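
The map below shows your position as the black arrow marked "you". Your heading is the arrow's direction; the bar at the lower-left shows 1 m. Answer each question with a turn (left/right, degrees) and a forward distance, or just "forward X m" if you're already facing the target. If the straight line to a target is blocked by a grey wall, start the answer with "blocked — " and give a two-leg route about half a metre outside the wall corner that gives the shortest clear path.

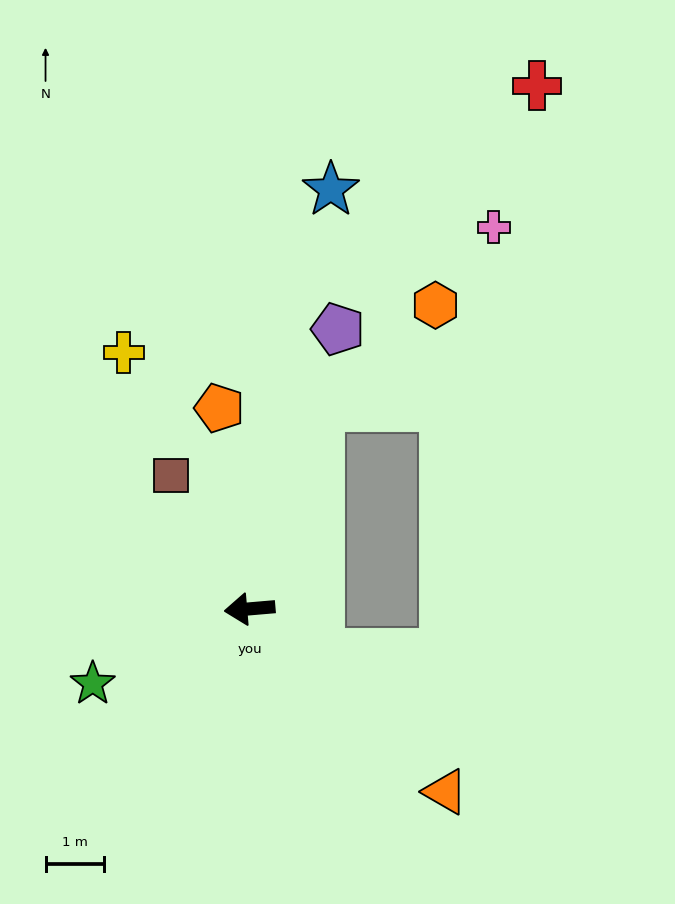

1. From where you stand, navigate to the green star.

turn left 21°, forward 3.0 m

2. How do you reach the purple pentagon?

turn right 112°, forward 5.1 m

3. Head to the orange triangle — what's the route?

turn left 132°, forward 4.6 m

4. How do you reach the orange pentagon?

turn right 86°, forward 3.5 m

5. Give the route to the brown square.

turn right 64°, forward 2.7 m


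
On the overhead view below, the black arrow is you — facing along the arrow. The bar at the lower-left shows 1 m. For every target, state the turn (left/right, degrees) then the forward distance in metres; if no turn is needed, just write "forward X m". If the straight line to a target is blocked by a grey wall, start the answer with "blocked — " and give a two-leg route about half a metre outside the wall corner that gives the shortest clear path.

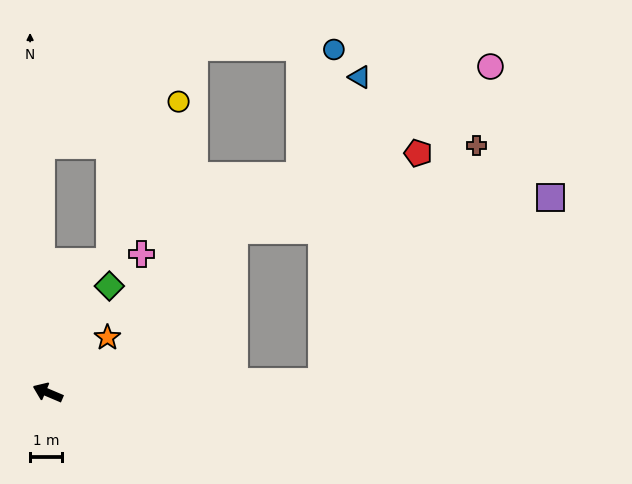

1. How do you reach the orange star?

turn right 114°, forward 2.5 m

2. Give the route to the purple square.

blocked — turn right 155°, forward 8.6 m, then turn left 37°, forward 9.2 m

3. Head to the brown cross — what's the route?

blocked — turn right 155°, forward 8.6 m, then turn left 55°, forward 8.8 m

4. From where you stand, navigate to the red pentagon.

blocked — turn right 155°, forward 8.6 m, then turn left 65°, forward 7.7 m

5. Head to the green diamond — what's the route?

turn right 97°, forward 3.8 m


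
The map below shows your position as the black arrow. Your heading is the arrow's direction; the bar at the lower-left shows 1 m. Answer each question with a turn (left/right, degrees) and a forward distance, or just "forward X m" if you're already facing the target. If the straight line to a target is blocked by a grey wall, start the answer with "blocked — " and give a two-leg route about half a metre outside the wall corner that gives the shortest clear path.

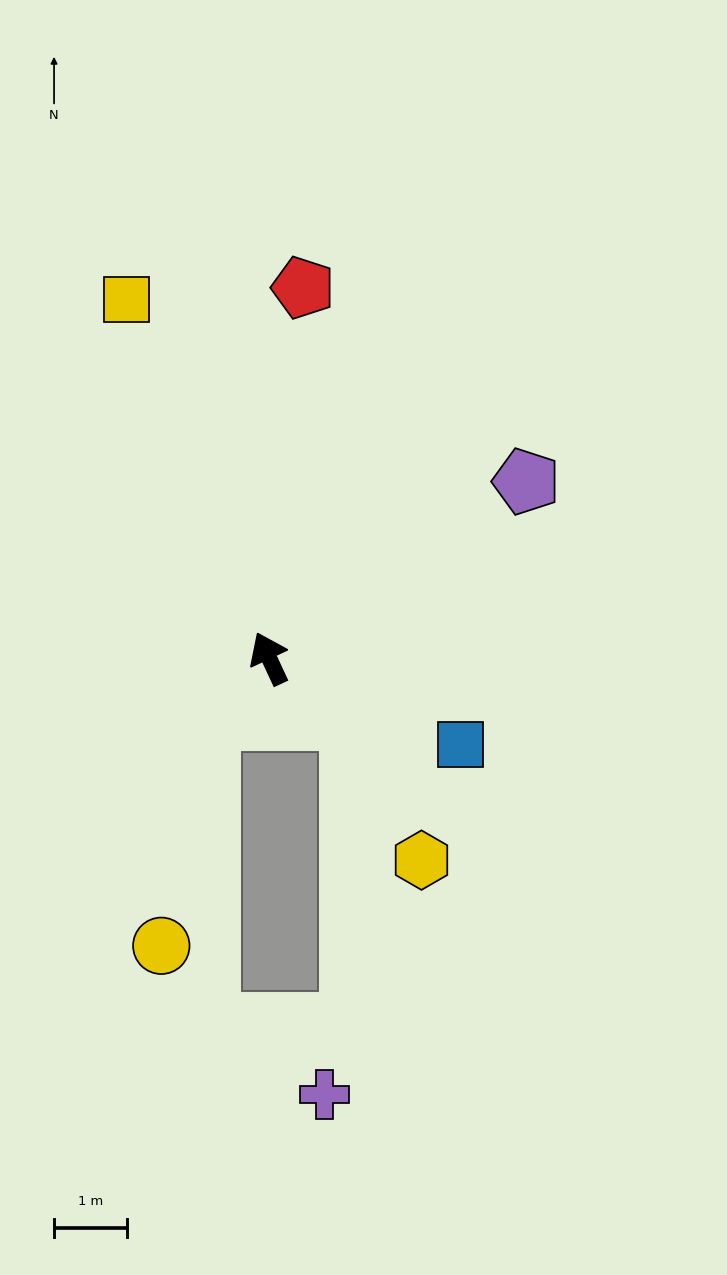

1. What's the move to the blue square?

turn right 139°, forward 2.9 m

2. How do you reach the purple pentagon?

turn right 80°, forward 4.3 m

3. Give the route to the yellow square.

turn right 3°, forward 5.3 m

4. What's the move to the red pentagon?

turn right 30°, forward 5.1 m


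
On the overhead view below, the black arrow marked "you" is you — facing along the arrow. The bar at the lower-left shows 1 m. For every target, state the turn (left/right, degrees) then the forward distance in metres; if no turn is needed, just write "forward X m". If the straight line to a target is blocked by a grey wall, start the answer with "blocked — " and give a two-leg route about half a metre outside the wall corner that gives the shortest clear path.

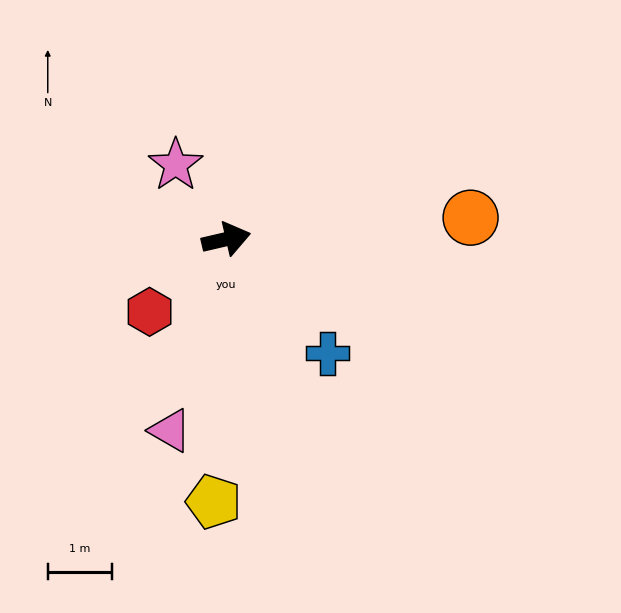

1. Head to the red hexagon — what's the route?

turn right 150°, forward 1.6 m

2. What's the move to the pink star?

turn left 111°, forward 1.4 m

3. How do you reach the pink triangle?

turn right 119°, forward 3.1 m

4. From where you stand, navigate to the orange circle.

turn right 8°, forward 3.8 m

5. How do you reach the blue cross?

turn right 62°, forward 2.4 m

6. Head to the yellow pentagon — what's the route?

turn right 106°, forward 4.1 m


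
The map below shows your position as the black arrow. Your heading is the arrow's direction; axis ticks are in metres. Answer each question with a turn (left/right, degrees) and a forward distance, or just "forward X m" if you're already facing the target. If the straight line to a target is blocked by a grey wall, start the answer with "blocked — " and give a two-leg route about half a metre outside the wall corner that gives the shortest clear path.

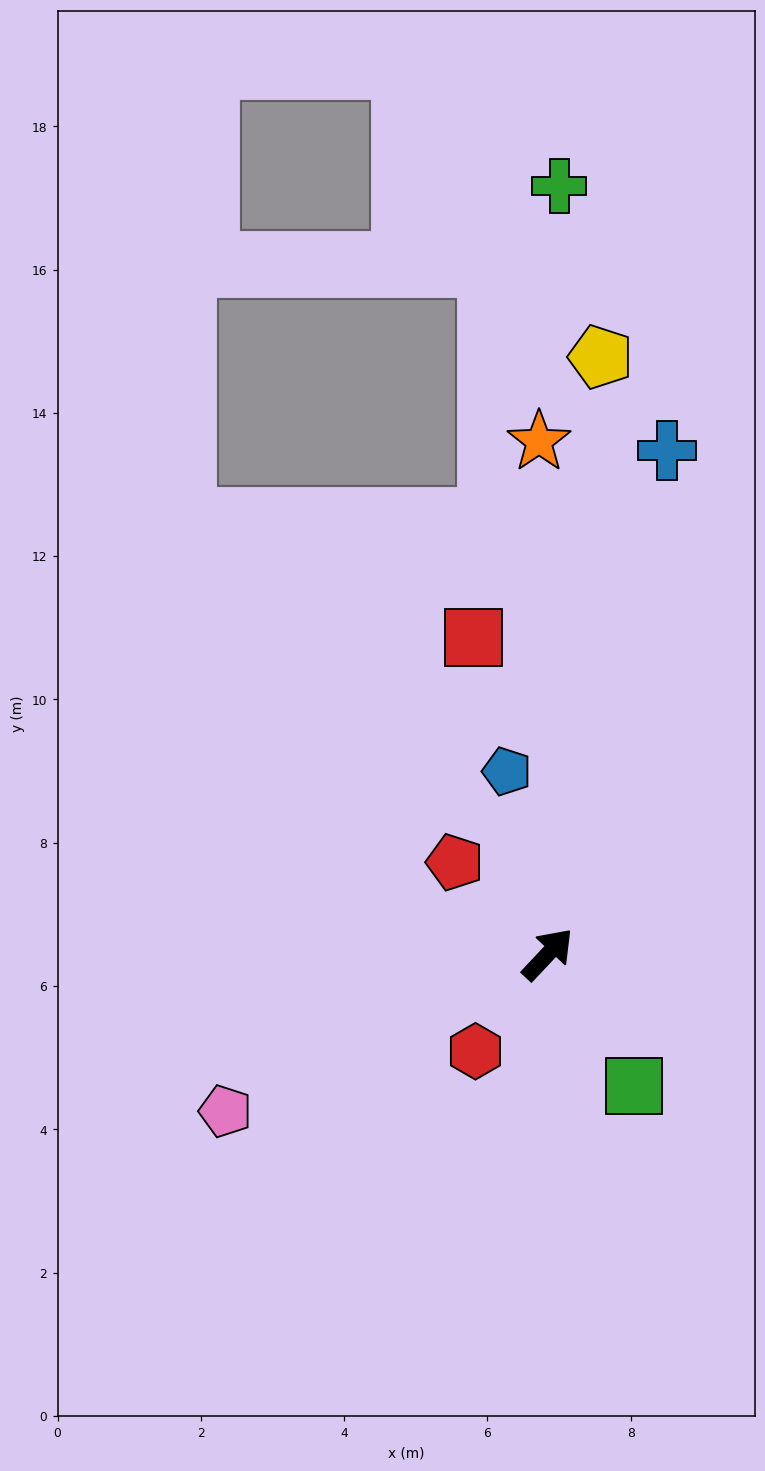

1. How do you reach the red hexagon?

turn right 173°, forward 1.7 m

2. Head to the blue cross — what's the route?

turn left 30°, forward 7.2 m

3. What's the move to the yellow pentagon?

turn left 38°, forward 8.4 m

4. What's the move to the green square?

turn right 104°, forward 2.2 m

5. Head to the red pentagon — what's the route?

turn left 89°, forward 1.8 m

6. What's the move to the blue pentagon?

turn left 56°, forward 2.6 m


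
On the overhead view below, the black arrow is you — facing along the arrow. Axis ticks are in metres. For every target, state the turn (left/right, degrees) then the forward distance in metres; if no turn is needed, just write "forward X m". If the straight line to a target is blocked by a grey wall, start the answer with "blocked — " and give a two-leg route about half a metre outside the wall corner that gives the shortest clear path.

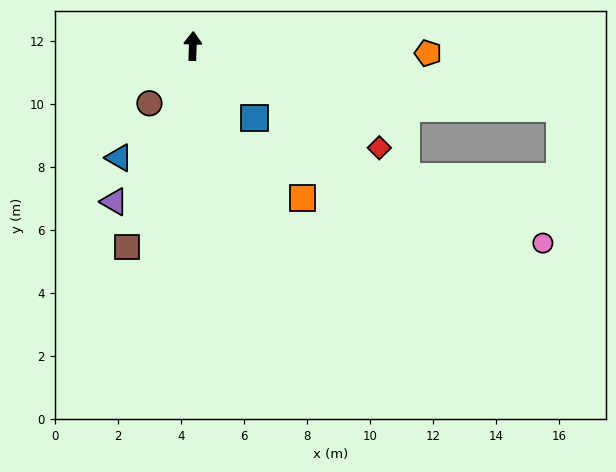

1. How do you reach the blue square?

turn right 137°, forward 3.0 m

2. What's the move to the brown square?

turn left 164°, forward 6.7 m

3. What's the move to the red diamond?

turn right 117°, forward 6.7 m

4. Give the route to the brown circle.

turn left 145°, forward 2.3 m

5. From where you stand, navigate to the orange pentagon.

turn right 90°, forward 7.5 m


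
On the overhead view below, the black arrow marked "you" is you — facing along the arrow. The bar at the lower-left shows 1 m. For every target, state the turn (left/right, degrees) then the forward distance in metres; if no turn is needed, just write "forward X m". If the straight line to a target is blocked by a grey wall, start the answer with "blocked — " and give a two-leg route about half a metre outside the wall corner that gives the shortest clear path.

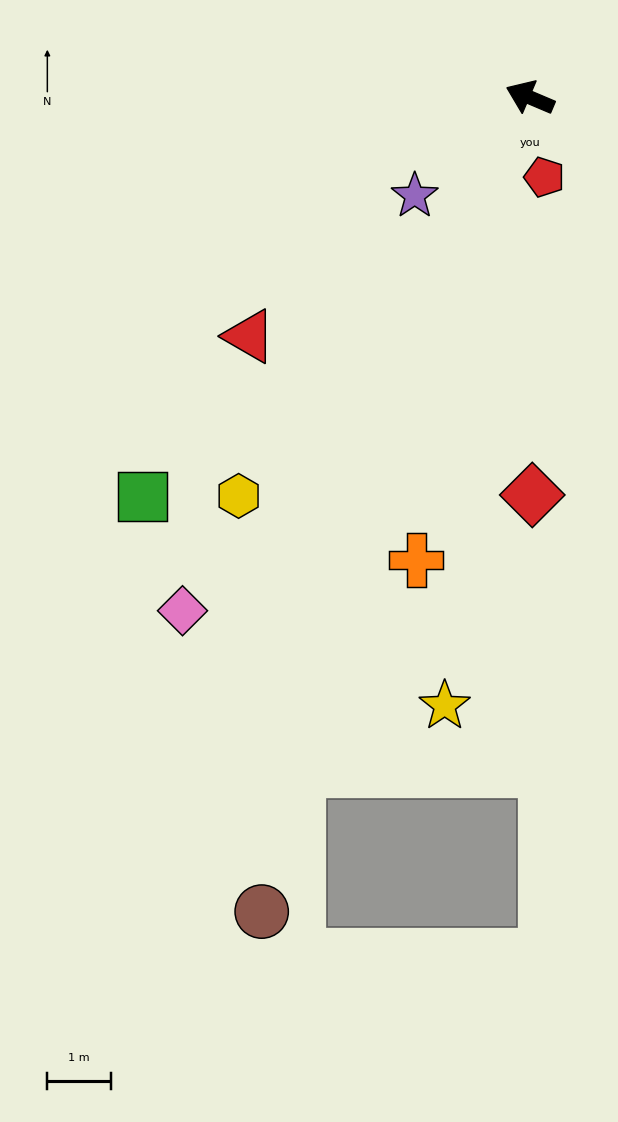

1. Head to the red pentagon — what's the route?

turn left 123°, forward 1.3 m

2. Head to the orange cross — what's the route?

turn left 99°, forward 7.4 m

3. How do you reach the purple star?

turn left 63°, forward 2.4 m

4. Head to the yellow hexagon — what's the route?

turn left 77°, forward 7.7 m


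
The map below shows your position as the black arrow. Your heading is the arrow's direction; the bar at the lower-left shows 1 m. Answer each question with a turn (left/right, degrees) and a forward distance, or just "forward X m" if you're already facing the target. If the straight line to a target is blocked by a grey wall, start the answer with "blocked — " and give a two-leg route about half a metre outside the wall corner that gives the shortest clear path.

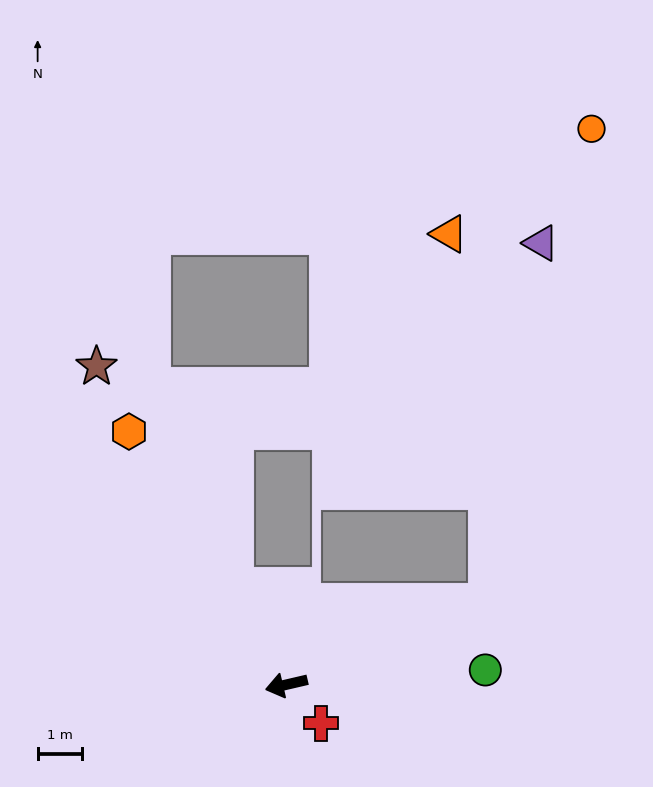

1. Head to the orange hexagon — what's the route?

turn right 71°, forward 6.6 m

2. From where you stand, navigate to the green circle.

turn left 171°, forward 4.4 m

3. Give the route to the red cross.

turn left 119°, forward 1.2 m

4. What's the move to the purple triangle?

blocked — turn right 171°, forward 4.8 m, then turn left 59°, forward 8.1 m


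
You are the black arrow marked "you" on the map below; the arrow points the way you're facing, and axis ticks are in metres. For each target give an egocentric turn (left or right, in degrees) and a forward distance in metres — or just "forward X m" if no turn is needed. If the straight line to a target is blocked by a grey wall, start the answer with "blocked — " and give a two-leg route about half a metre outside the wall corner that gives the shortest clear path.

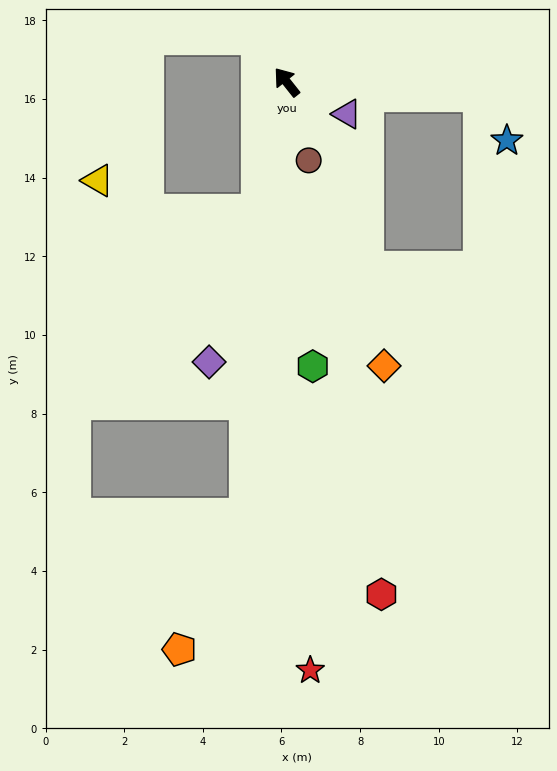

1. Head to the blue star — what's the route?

blocked — turn right 132°, forward 4.9 m, then turn right 55°, forward 1.4 m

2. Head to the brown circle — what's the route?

turn left 157°, forward 2.1 m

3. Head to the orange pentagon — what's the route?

blocked — turn left 136°, forward 11.1 m, then turn right 21°, forward 3.8 m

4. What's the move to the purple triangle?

turn right 156°, forward 1.7 m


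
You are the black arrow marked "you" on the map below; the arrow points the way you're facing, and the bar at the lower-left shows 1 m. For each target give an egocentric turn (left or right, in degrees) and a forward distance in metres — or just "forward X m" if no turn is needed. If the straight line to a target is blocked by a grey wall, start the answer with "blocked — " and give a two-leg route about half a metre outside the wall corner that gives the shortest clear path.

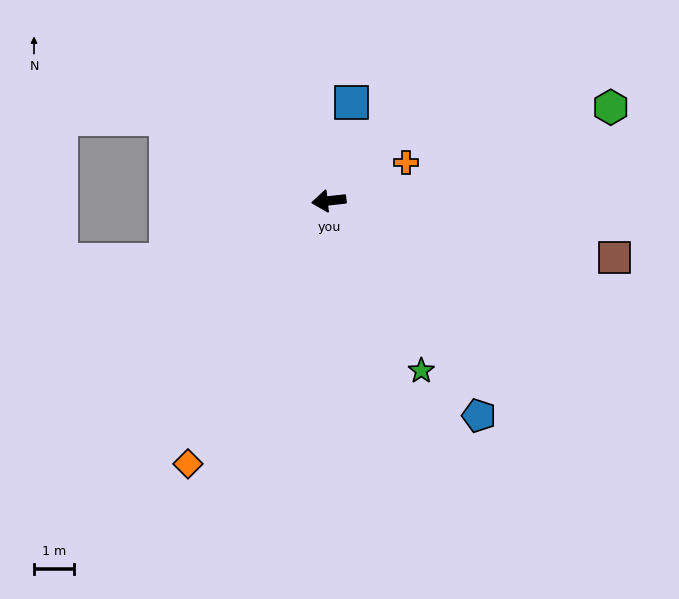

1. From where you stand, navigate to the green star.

turn left 112°, forward 4.9 m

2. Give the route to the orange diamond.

turn left 55°, forward 7.5 m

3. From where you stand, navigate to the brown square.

turn left 162°, forward 7.3 m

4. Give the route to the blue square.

turn right 109°, forward 2.5 m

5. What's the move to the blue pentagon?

turn left 119°, forward 6.6 m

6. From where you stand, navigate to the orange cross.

turn right 160°, forward 2.2 m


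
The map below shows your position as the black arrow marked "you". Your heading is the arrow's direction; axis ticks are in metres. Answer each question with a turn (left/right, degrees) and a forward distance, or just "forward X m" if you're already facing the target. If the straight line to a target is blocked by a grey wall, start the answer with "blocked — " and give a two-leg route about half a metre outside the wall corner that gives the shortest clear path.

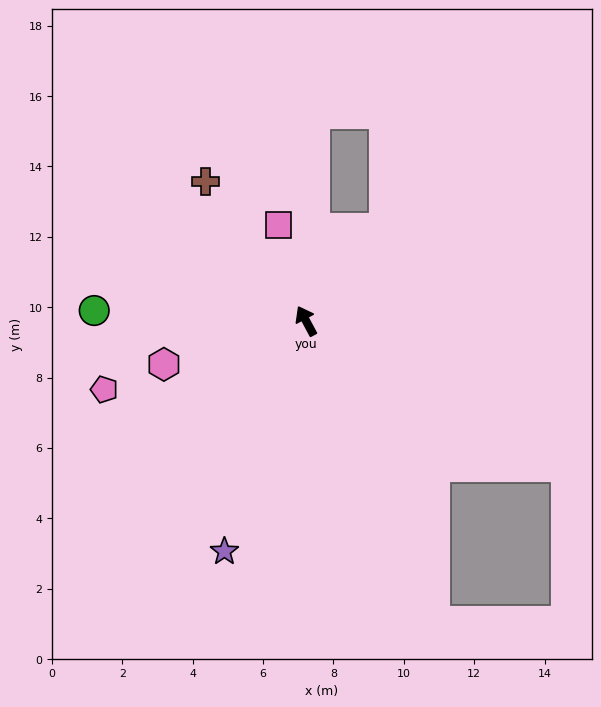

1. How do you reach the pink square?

turn right 12°, forward 2.8 m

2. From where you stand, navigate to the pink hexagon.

turn left 79°, forward 4.2 m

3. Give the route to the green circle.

turn left 59°, forward 6.0 m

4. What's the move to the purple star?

turn left 132°, forward 6.9 m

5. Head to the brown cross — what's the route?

turn left 8°, forward 4.9 m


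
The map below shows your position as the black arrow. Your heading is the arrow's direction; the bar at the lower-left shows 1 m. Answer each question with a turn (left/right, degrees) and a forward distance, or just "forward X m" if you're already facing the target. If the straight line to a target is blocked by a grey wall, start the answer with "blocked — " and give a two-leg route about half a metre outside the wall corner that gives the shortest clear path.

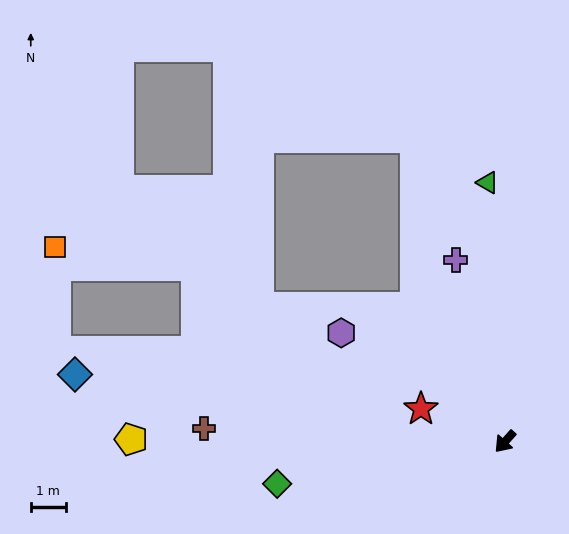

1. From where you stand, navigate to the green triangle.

turn right 134°, forward 7.5 m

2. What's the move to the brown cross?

turn right 51°, forward 8.7 m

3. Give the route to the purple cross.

turn right 123°, forward 5.4 m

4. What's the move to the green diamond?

turn right 38°, forward 6.7 m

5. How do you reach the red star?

turn right 69°, forward 2.6 m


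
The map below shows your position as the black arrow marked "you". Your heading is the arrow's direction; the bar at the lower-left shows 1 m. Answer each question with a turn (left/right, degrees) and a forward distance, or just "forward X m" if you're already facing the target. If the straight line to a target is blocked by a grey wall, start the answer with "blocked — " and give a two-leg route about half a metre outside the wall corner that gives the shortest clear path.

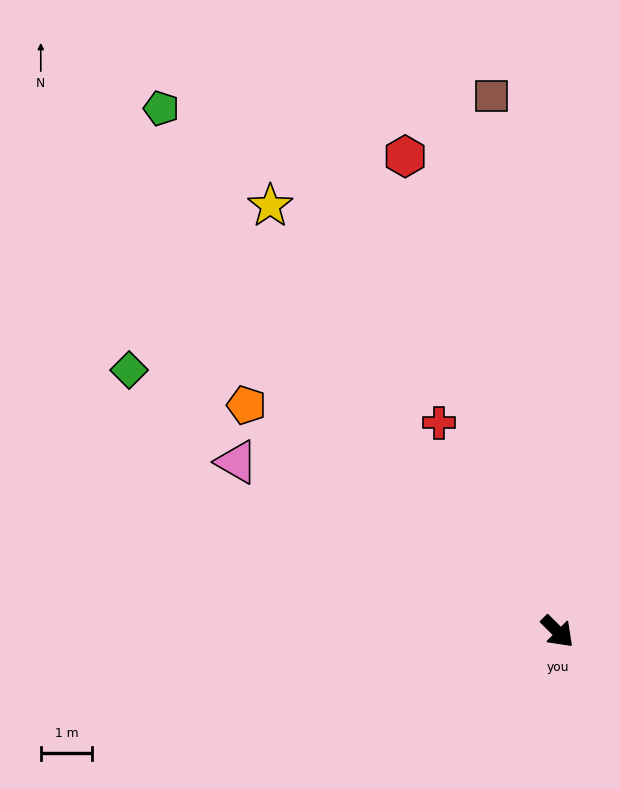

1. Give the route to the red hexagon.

turn left 153°, forward 9.7 m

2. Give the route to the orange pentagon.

turn right 171°, forward 7.4 m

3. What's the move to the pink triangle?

turn right 163°, forward 7.0 m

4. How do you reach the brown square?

turn left 142°, forward 10.4 m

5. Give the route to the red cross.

turn left 164°, forward 4.6 m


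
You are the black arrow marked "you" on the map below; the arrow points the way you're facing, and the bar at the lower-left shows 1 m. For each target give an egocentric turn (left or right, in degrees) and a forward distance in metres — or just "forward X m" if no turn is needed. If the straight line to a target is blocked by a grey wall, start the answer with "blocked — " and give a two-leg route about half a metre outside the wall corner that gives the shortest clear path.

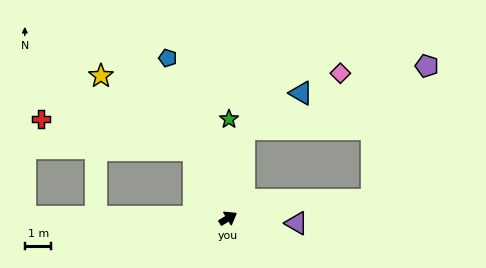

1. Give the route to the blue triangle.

blocked — turn left 49°, forward 3.4 m, then turn right 48°, forward 2.5 m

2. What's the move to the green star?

turn left 59°, forward 3.7 m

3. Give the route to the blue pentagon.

turn left 80°, forward 6.4 m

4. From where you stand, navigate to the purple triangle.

turn right 35°, forward 2.6 m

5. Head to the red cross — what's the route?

blocked — turn left 86°, forward 2.9 m, then turn left 52°, forward 5.8 m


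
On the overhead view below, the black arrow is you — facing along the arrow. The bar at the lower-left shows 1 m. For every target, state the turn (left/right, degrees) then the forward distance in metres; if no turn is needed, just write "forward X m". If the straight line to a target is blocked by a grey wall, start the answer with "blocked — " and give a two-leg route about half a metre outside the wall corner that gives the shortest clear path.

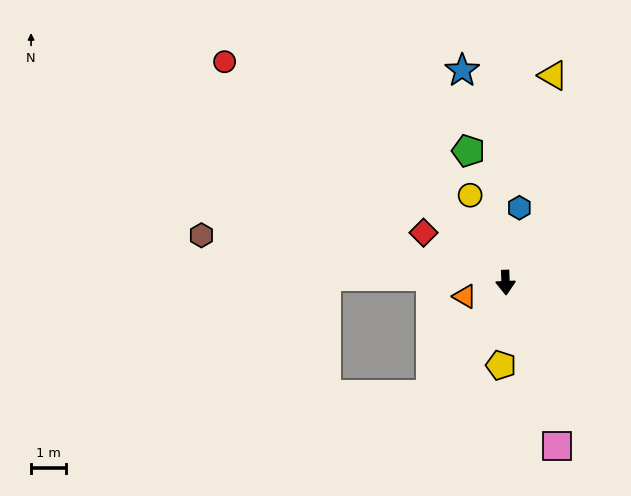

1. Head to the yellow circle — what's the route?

turn right 160°, forward 2.7 m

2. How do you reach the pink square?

turn left 15°, forward 5.0 m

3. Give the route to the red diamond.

turn right 124°, forward 2.8 m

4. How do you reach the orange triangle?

turn right 74°, forward 1.2 m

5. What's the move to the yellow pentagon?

turn right 6°, forward 2.4 m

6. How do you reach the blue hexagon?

turn left 167°, forward 2.2 m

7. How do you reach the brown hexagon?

turn right 101°, forward 8.9 m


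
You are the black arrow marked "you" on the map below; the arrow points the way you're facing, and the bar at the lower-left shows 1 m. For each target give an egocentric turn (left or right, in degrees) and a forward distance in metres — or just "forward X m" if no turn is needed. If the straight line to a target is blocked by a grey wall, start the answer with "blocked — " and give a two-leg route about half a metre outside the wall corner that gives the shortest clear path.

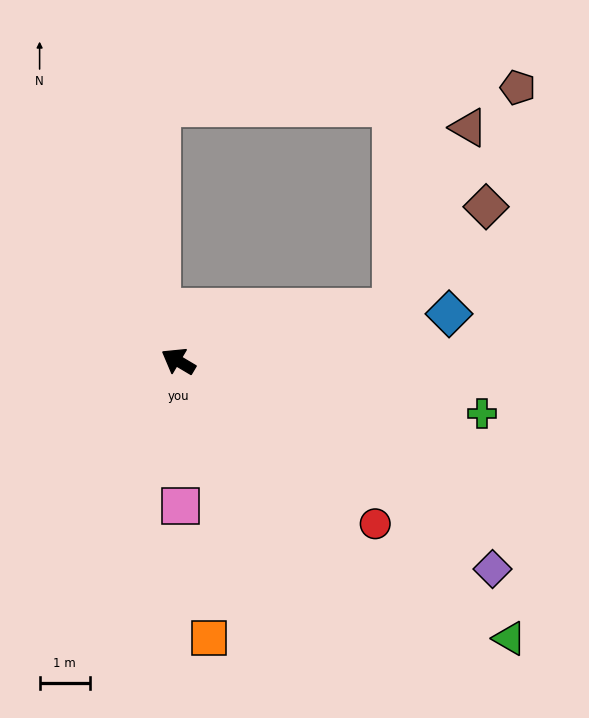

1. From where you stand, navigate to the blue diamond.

turn right 139°, forward 5.5 m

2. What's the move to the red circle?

turn left 171°, forward 5.1 m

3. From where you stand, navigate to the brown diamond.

blocked — turn right 136°, forward 4.4 m, then turn left 35°, forward 2.8 m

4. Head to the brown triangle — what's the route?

blocked — turn right 136°, forward 4.4 m, then turn left 54°, forward 3.9 m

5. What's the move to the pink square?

turn left 122°, forward 2.9 m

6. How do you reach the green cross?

turn right 159°, forward 6.1 m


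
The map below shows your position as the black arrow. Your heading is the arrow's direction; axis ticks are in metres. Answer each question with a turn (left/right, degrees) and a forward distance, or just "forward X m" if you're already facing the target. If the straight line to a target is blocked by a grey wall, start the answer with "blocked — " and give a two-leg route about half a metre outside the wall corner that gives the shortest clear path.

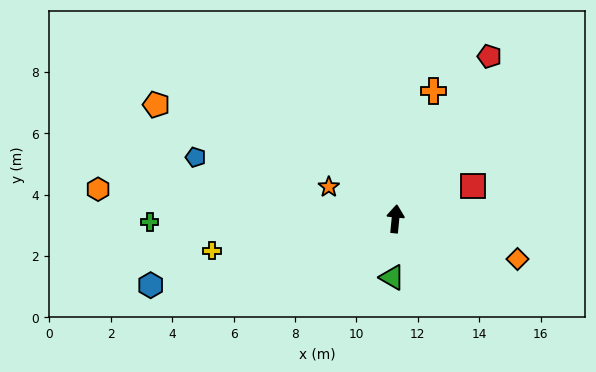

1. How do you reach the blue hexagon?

turn left 111°, forward 8.3 m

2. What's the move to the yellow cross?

turn left 105°, forward 6.1 m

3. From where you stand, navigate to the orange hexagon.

turn left 90°, forward 9.7 m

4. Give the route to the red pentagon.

turn right 25°, forward 6.1 m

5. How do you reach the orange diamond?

turn right 103°, forward 4.2 m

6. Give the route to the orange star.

turn left 70°, forward 2.4 m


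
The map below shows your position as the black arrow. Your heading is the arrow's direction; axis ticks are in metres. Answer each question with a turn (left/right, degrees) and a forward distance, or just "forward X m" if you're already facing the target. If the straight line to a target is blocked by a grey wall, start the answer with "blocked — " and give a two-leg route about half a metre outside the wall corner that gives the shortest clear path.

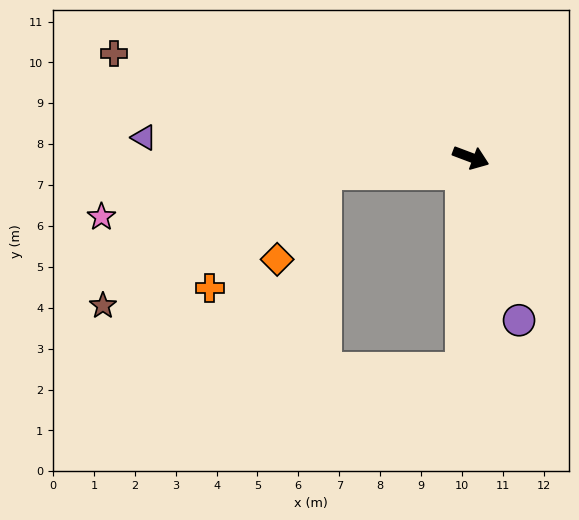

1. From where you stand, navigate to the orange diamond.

blocked — turn right 153°, forward 3.6 m, then turn left 55°, forward 2.4 m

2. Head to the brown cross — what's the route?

turn right 176°, forward 9.1 m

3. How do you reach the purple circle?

turn right 53°, forward 4.2 m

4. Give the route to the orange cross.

blocked — turn right 153°, forward 3.6 m, then turn left 39°, forward 4.0 m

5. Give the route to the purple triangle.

turn right 163°, forward 8.0 m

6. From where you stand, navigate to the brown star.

blocked — turn right 153°, forward 3.6 m, then turn left 25°, forward 6.3 m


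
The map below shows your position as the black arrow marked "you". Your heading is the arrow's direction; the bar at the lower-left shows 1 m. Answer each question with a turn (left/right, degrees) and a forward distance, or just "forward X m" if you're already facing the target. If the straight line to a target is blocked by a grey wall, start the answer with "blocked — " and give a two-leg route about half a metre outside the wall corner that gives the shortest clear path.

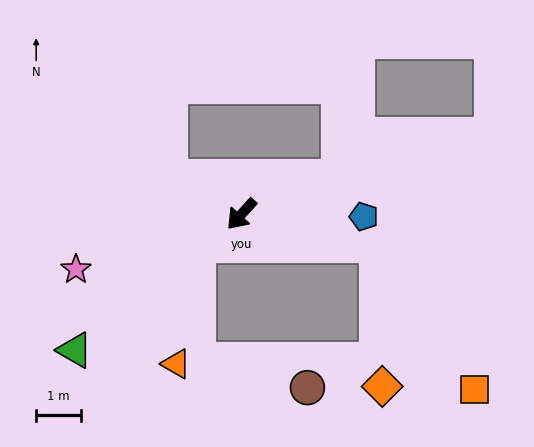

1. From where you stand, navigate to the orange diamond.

blocked — turn left 120°, forward 3.1 m, then turn right 76°, forward 3.2 m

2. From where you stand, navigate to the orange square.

blocked — turn left 120°, forward 3.1 m, then turn right 45°, forward 3.9 m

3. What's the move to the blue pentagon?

turn left 131°, forward 2.7 m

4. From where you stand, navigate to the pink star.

turn right 29°, forward 3.9 m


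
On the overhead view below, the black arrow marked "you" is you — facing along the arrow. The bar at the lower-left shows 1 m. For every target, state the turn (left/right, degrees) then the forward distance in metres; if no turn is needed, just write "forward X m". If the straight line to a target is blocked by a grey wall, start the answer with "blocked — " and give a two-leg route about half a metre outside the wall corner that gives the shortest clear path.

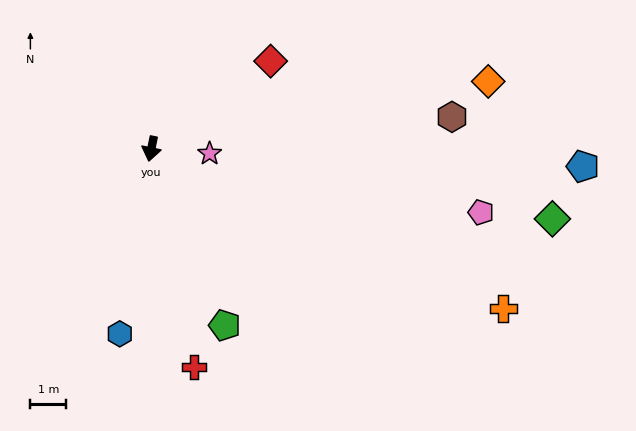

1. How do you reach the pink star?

turn left 97°, forward 1.6 m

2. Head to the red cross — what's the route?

turn left 23°, forward 6.2 m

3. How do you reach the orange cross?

turn left 77°, forward 10.8 m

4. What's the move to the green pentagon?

turn left 34°, forward 5.3 m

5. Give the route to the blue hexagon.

forward 5.2 m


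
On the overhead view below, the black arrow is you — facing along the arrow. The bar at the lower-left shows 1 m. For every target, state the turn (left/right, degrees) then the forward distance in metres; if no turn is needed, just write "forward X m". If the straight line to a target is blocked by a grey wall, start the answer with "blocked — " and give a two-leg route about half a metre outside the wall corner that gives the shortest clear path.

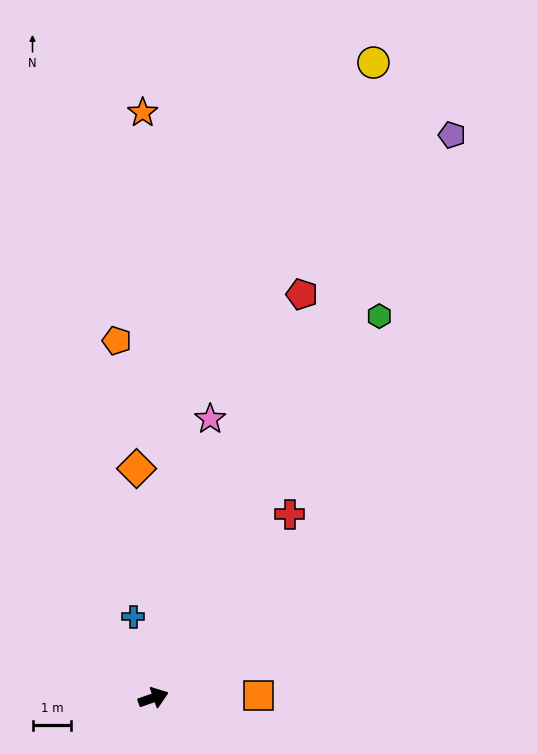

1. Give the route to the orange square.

turn right 18°, forward 2.7 m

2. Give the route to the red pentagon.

turn left 51°, forward 11.1 m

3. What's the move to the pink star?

turn left 59°, forward 7.3 m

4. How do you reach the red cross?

turn left 34°, forward 5.9 m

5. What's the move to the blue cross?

turn left 85°, forward 2.2 m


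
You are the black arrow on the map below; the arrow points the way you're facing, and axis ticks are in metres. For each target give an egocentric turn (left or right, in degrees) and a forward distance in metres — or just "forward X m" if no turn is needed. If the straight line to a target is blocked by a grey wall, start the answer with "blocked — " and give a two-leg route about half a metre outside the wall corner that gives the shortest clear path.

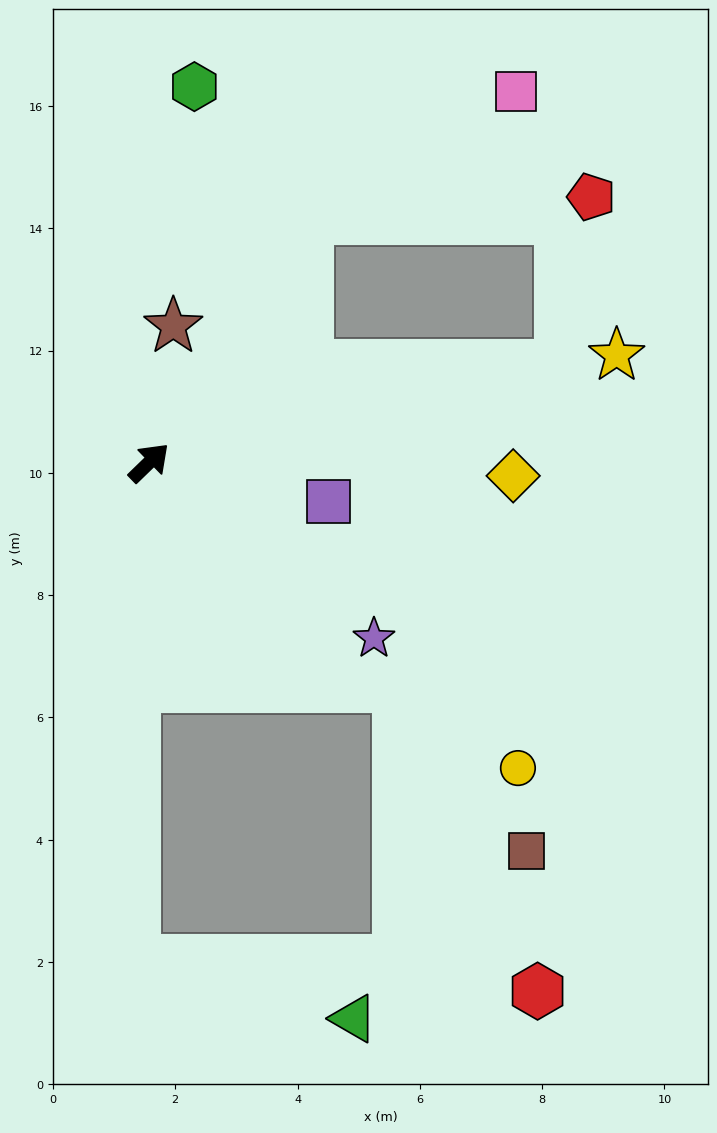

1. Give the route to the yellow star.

turn right 31°, forward 7.8 m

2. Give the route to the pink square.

blocked — turn left 13°, forward 4.8 m, then turn right 26°, forward 4.0 m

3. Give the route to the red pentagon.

blocked — turn left 13°, forward 4.8 m, then turn right 53°, forward 4.6 m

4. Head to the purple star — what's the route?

turn right 82°, forward 4.7 m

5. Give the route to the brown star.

turn left 36°, forward 2.3 m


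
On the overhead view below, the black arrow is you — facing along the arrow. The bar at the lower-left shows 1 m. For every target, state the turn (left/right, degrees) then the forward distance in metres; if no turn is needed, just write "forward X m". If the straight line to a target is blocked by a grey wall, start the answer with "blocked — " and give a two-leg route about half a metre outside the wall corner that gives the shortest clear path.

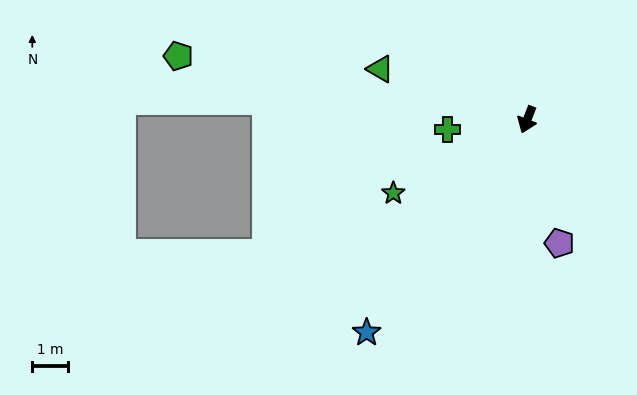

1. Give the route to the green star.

turn right 40°, forward 4.3 m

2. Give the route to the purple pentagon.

turn left 36°, forward 3.6 m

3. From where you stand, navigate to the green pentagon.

turn right 79°, forward 9.9 m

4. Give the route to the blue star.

turn right 16°, forward 7.5 m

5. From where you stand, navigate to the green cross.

turn right 62°, forward 2.3 m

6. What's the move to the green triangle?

turn right 88°, forward 4.3 m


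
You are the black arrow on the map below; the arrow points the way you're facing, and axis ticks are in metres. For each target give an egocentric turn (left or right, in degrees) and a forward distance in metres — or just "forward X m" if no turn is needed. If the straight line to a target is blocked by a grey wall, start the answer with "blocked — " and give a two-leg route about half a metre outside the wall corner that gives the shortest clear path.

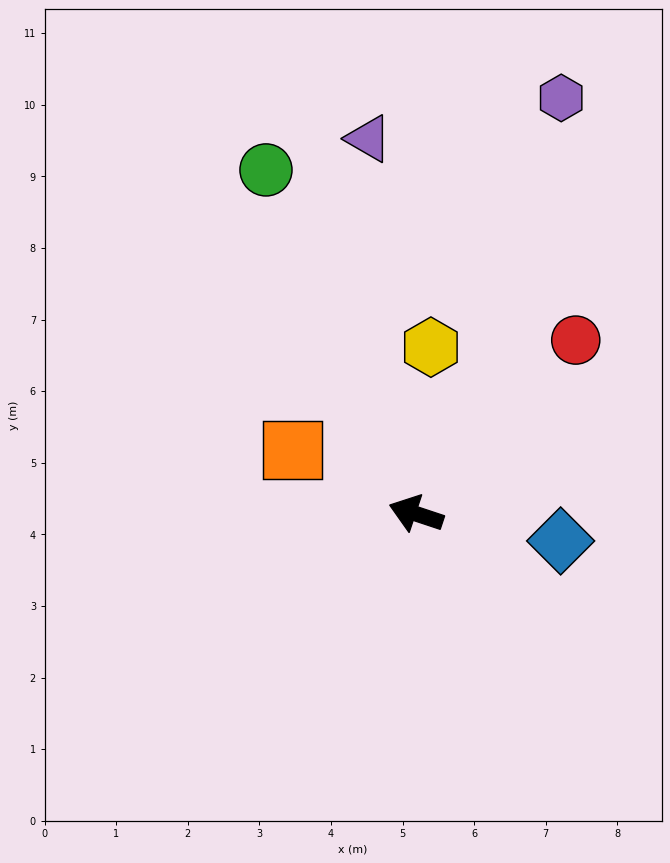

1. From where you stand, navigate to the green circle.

turn right 48°, forward 5.2 m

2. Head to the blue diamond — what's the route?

turn right 172°, forward 2.1 m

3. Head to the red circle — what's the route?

turn right 114°, forward 3.3 m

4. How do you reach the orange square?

turn right 9°, forward 1.9 m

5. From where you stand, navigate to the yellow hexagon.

turn right 77°, forward 2.3 m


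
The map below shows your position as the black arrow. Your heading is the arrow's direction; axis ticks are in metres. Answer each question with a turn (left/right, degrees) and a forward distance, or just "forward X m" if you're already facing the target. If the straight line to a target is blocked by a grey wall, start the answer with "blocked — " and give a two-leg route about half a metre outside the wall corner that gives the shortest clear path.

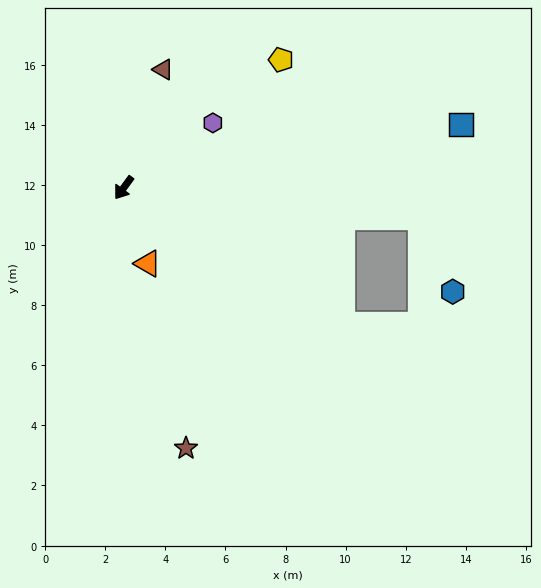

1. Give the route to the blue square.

turn left 137°, forward 11.4 m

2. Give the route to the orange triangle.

turn left 54°, forward 2.6 m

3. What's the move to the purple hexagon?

turn left 162°, forward 3.7 m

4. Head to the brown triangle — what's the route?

turn right 162°, forward 4.1 m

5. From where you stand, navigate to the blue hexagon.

blocked — turn left 121°, forward 9.9 m, then turn right 61°, forward 2.7 m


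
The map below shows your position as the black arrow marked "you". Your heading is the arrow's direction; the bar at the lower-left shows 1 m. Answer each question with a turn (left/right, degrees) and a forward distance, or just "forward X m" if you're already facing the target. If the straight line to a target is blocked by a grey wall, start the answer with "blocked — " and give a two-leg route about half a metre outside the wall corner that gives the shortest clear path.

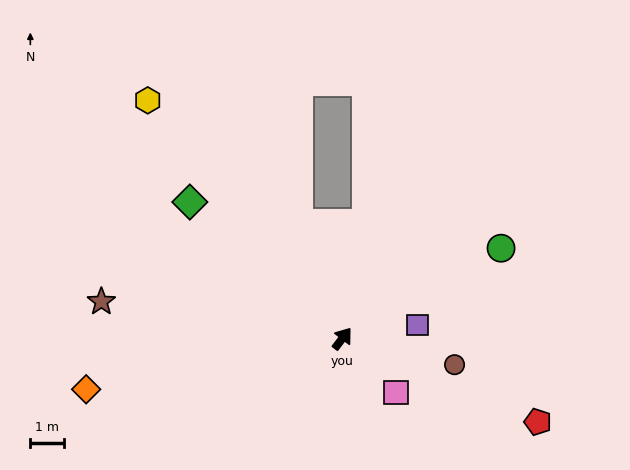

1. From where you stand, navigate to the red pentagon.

turn right 76°, forward 6.3 m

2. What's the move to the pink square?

turn right 98°, forward 2.2 m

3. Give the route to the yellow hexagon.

turn left 77°, forward 9.1 m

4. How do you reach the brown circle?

turn right 66°, forward 3.4 m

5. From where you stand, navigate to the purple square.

turn right 42°, forward 2.3 m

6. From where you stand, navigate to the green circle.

turn right 23°, forward 5.4 m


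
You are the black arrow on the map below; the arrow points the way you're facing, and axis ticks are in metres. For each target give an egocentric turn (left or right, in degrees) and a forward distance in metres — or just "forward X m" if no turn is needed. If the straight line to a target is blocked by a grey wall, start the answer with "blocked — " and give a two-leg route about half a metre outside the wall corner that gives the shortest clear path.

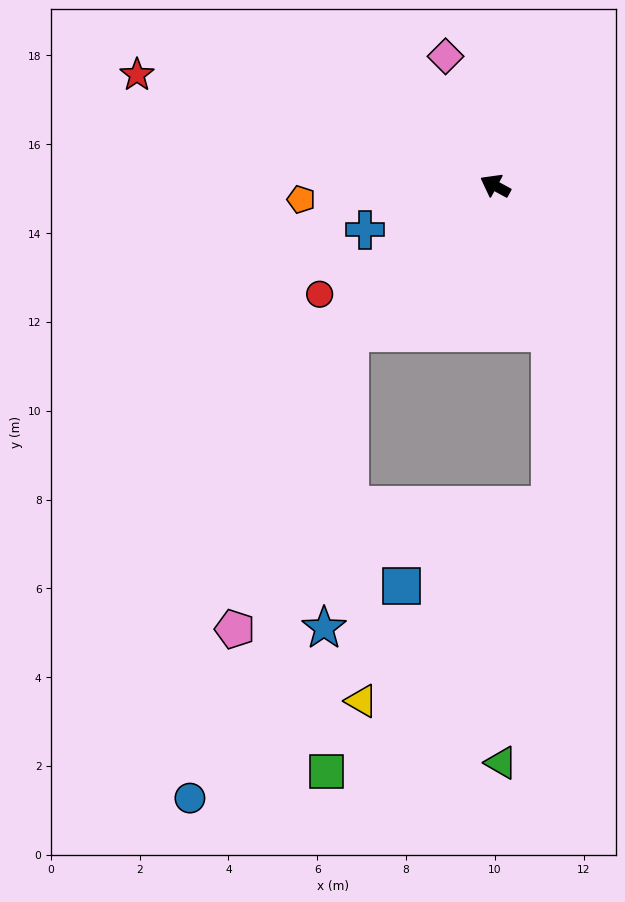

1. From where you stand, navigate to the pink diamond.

turn right 41°, forward 3.1 m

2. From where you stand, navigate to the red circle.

turn left 60°, forward 4.6 m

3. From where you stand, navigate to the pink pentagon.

blocked — turn left 74°, forward 4.7 m, then turn left 23°, forward 7.2 m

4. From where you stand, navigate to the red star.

turn left 11°, forward 8.4 m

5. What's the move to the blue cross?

turn left 47°, forward 3.1 m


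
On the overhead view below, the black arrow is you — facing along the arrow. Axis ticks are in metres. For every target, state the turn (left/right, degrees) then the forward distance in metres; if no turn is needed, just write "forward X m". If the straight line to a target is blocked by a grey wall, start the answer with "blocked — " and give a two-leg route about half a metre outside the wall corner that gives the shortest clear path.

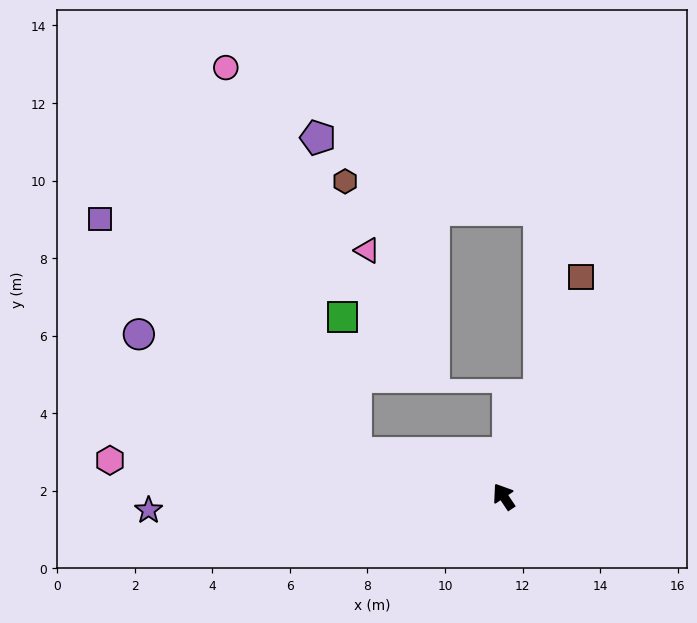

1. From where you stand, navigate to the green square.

blocked — turn left 40°, forward 4.0 m, then turn right 68°, forward 3.5 m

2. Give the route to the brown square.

turn right 53°, forward 6.0 m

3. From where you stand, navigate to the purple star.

turn left 58°, forward 9.2 m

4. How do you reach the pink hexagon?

turn left 51°, forward 10.2 m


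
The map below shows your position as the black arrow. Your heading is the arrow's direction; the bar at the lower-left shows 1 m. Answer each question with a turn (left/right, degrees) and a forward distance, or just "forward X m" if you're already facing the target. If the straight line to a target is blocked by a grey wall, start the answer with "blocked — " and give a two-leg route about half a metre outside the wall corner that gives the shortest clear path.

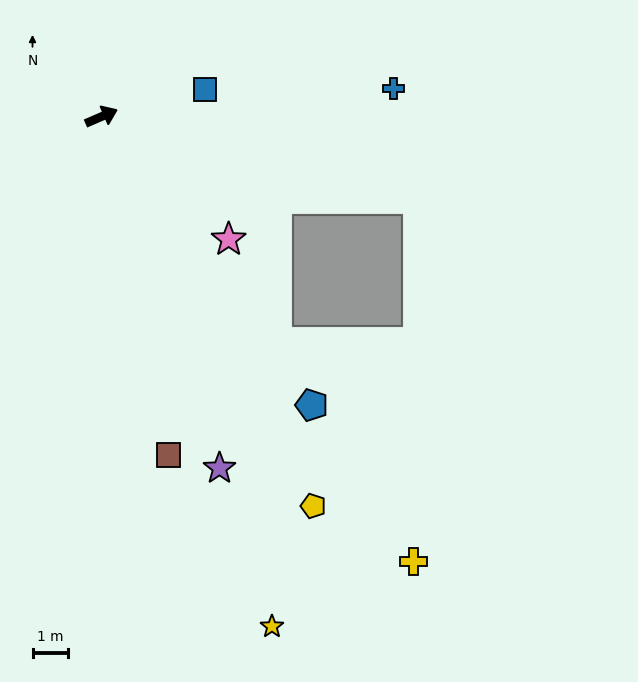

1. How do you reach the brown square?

turn right 102°, forward 9.6 m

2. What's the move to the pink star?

turn right 67°, forward 4.9 m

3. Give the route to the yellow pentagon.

turn right 85°, forward 12.4 m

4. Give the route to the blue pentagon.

turn right 77°, forward 10.0 m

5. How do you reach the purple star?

turn right 95°, forward 10.4 m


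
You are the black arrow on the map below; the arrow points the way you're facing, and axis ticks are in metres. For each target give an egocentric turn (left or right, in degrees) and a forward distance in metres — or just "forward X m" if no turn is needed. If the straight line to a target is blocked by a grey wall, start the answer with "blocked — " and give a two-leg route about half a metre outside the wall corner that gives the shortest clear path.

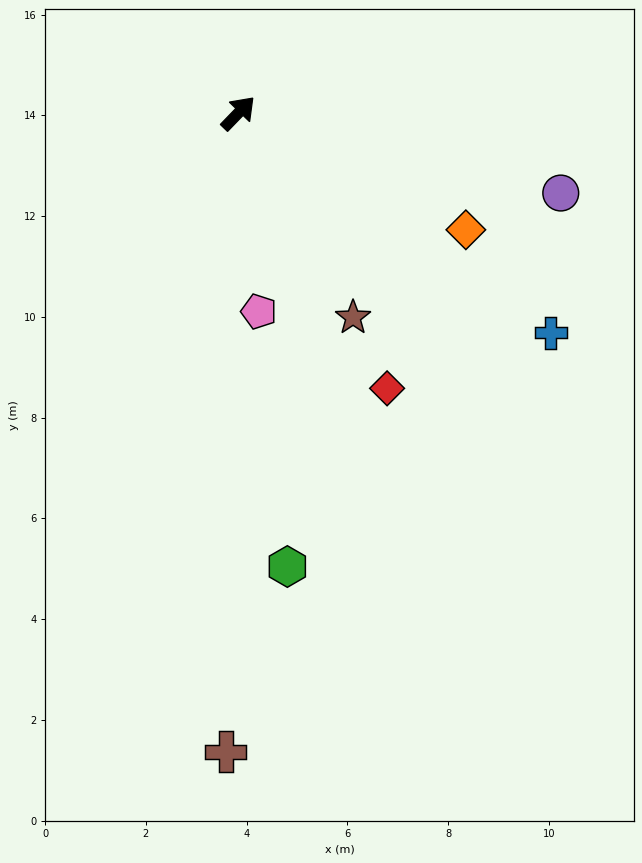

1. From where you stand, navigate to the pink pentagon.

turn right 130°, forward 4.0 m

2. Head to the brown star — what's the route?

turn right 107°, forward 4.7 m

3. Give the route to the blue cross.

turn right 81°, forward 7.6 m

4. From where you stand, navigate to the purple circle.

turn right 60°, forward 6.6 m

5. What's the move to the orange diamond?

turn right 73°, forward 5.1 m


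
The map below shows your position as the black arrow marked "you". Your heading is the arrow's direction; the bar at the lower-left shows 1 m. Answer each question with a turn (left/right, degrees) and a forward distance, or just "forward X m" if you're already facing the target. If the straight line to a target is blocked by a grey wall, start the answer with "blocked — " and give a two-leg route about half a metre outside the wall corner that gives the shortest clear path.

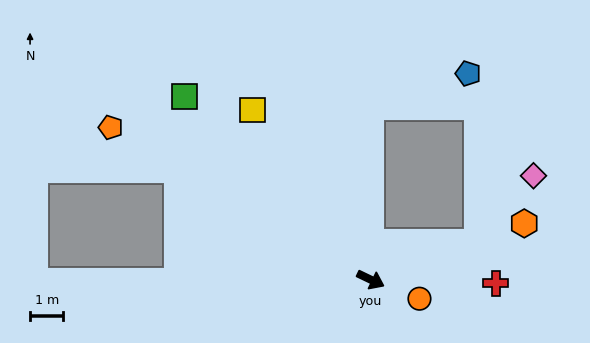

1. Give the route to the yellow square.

turn left 151°, forward 6.2 m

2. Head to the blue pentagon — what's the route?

blocked — turn left 116°, forward 5.2 m, then turn right 72°, forward 3.1 m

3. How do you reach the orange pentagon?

turn left 175°, forward 9.0 m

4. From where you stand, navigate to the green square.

turn left 161°, forward 7.9 m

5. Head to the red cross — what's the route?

turn left 24°, forward 3.8 m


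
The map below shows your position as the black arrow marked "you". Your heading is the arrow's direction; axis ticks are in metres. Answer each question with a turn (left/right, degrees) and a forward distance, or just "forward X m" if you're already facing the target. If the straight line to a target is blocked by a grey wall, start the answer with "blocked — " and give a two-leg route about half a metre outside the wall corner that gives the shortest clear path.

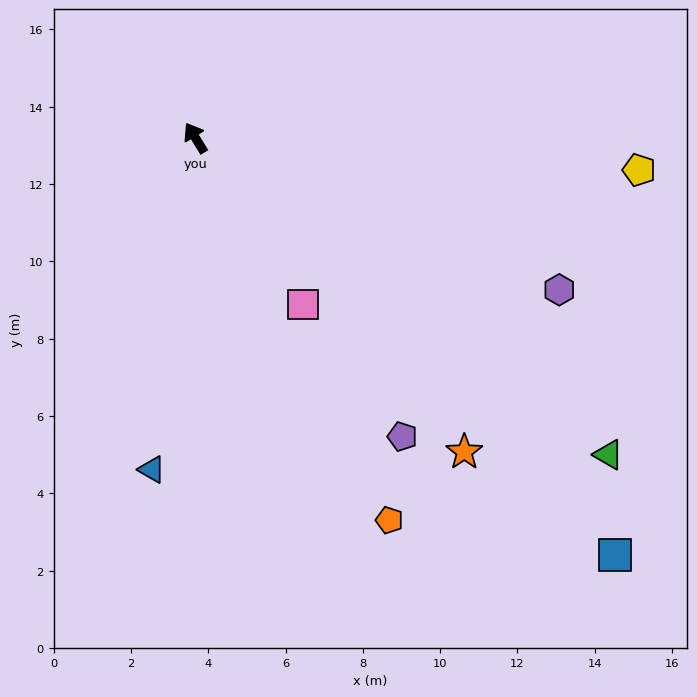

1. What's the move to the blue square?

turn right 166°, forward 15.3 m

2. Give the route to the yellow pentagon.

turn right 126°, forward 11.5 m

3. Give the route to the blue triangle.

turn left 141°, forward 8.7 m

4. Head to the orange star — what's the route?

turn right 171°, forward 10.7 m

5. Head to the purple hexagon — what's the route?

turn right 144°, forward 10.2 m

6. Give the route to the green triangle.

turn right 159°, forward 13.5 m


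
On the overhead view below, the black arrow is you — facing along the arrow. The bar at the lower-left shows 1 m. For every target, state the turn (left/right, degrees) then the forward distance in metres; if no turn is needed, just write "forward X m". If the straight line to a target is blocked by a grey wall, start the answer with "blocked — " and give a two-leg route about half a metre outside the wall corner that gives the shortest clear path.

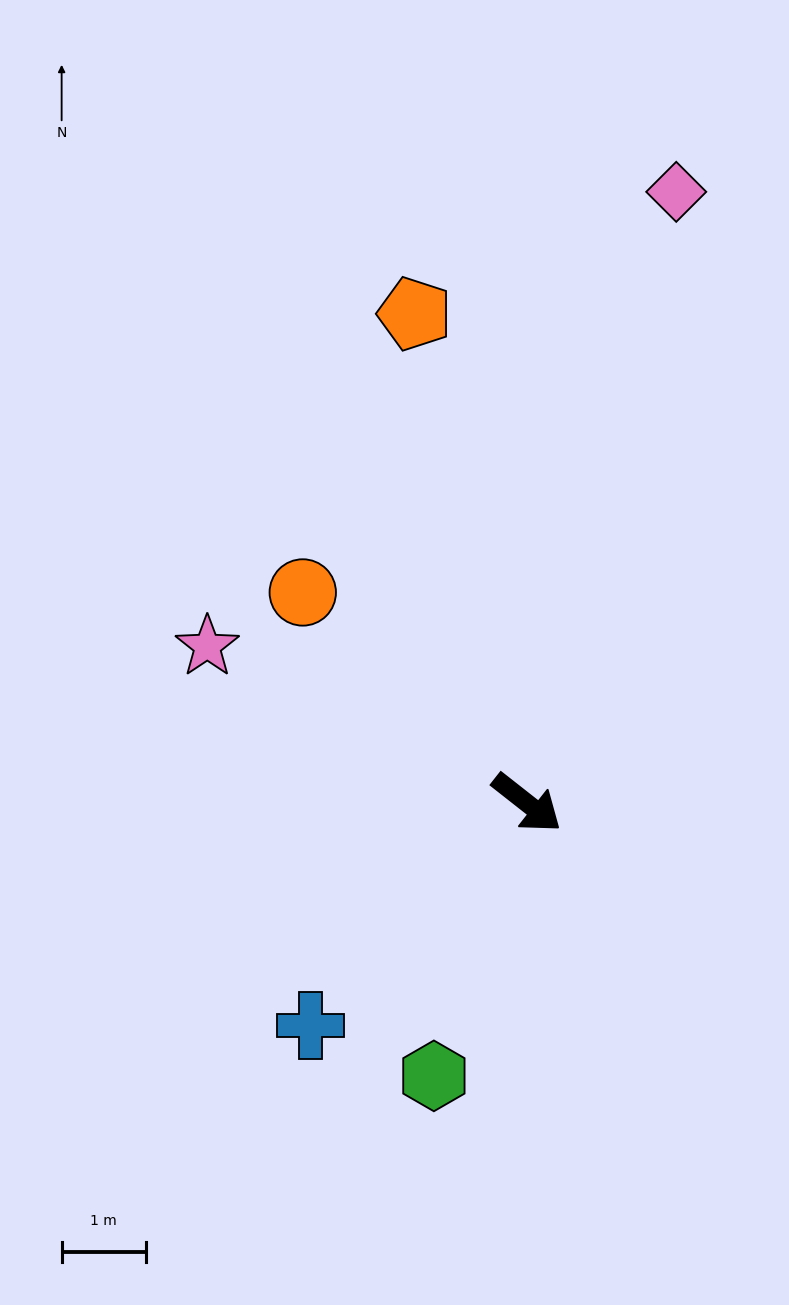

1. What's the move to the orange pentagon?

turn left 141°, forward 6.0 m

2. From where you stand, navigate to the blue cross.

turn right 96°, forward 3.7 m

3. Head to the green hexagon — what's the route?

turn right 71°, forward 3.4 m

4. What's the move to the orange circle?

turn left 175°, forward 3.6 m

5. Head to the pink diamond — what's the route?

turn left 114°, forward 7.5 m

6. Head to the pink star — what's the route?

turn right 168°, forward 4.2 m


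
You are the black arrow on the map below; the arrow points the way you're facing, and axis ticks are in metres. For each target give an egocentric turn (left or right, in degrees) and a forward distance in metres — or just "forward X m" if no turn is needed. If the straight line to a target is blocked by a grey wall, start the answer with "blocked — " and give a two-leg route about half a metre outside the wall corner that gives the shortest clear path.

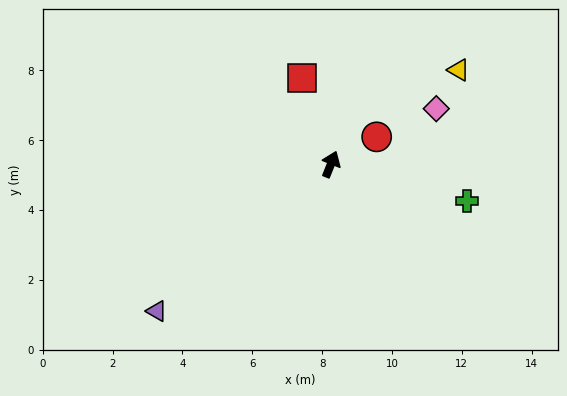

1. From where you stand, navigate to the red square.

turn left 40°, forward 2.6 m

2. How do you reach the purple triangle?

turn left 152°, forward 6.5 m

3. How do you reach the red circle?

turn right 37°, forward 1.5 m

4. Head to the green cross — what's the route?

turn right 83°, forward 4.0 m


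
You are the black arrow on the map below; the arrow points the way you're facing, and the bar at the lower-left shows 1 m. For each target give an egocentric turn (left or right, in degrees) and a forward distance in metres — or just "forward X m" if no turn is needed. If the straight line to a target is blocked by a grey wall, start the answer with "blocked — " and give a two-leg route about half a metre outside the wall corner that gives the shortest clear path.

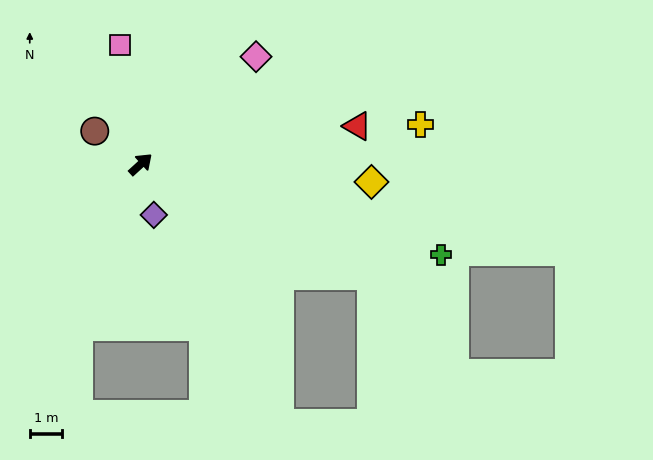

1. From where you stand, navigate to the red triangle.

turn right 32°, forward 6.8 m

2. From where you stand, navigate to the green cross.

turn right 59°, forward 9.6 m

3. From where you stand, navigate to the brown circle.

turn left 102°, forward 1.7 m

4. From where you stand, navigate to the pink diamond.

forward 4.8 m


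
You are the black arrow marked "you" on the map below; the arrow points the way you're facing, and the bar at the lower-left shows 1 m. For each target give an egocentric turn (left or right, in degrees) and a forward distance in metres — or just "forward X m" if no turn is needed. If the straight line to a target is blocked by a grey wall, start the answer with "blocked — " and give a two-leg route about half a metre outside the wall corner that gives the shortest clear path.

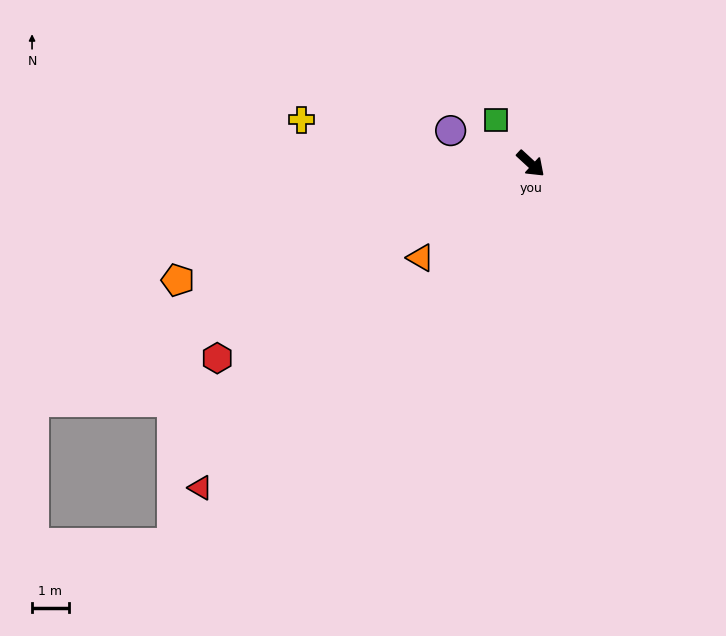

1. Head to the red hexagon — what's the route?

turn right 106°, forward 10.0 m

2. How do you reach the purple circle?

turn right 160°, forward 2.4 m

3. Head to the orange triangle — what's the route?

turn right 97°, forward 3.9 m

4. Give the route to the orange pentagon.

turn right 119°, forward 10.1 m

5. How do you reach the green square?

turn left 171°, forward 1.5 m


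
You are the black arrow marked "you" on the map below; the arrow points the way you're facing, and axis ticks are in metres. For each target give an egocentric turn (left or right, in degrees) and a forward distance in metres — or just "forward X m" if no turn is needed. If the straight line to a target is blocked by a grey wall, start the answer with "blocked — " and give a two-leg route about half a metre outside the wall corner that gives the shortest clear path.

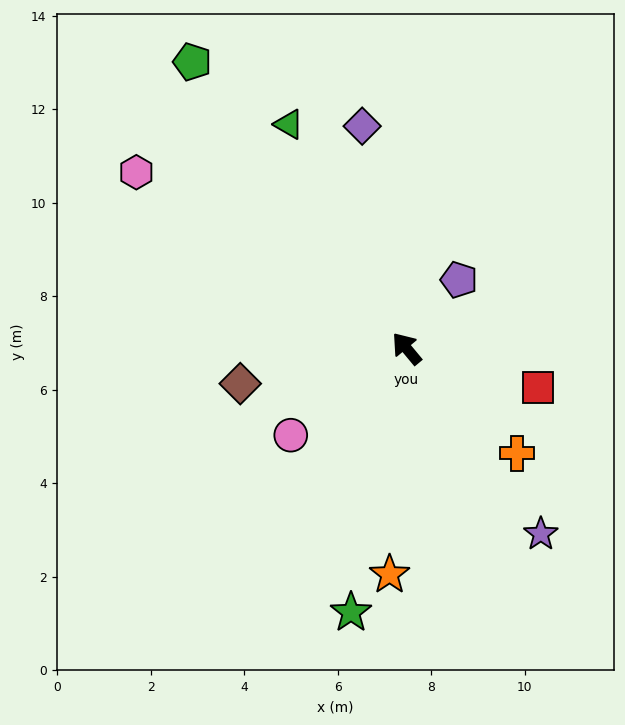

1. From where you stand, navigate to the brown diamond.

turn left 62°, forward 3.6 m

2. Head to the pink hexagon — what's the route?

turn left 17°, forward 6.9 m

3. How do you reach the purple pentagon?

turn right 77°, forward 1.8 m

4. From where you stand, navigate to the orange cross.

turn right 173°, forward 3.3 m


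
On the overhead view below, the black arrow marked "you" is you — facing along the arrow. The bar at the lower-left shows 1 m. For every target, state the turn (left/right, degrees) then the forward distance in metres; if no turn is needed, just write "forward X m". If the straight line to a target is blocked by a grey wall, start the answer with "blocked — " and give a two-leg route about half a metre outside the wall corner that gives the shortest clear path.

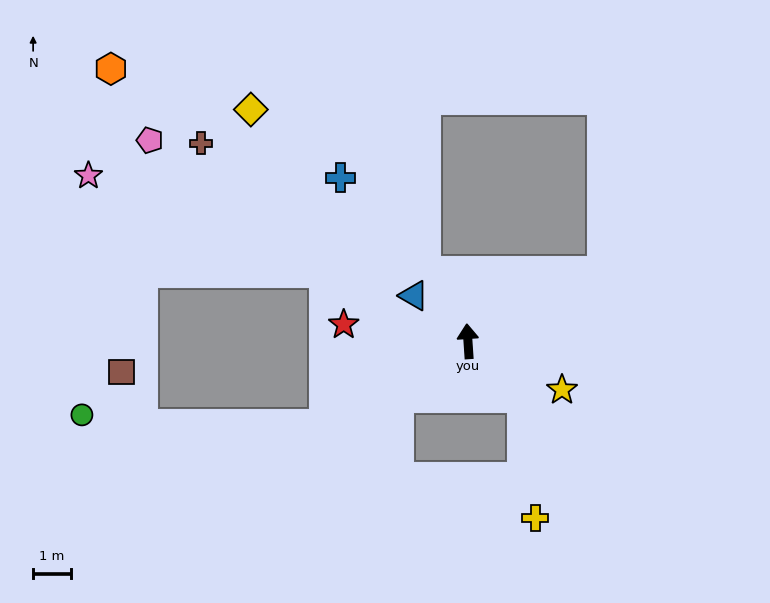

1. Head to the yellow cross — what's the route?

blocked — turn right 139°, forward 2.1 m, then turn right 39°, forward 3.2 m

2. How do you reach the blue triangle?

turn left 46°, forward 1.9 m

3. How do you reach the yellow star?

turn right 121°, forward 2.8 m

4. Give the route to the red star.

turn left 78°, forward 3.3 m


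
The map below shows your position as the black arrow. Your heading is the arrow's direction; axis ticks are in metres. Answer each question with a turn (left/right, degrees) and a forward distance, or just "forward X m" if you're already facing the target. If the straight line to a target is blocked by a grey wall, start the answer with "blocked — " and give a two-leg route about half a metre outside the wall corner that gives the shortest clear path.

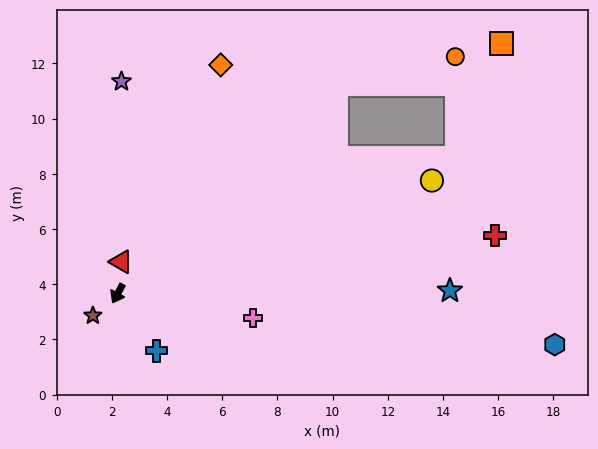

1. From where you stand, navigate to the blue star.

turn left 119°, forward 12.0 m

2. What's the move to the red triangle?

turn right 158°, forward 1.2 m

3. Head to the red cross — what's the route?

turn left 127°, forward 13.8 m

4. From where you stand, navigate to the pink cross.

turn left 108°, forward 5.0 m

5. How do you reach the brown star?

turn right 20°, forward 1.2 m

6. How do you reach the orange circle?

blocked — turn left 162°, forward 11.0 m, then turn right 31°, forward 4.4 m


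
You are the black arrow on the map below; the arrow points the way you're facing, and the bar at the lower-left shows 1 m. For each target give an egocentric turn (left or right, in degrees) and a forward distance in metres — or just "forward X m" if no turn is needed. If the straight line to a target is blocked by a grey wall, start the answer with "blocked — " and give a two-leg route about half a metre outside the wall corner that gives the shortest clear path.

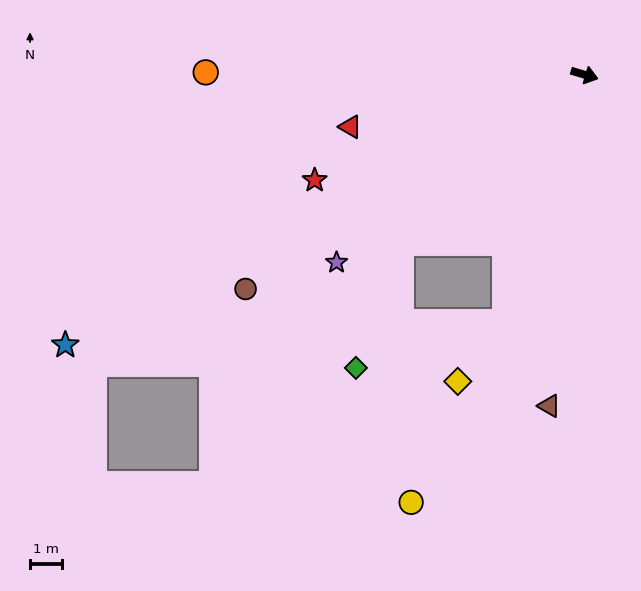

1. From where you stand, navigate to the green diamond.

blocked — turn right 121°, forward 7.8 m, then turn left 28°, forward 4.1 m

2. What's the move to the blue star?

turn right 136°, forward 18.2 m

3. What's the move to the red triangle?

turn right 151°, forward 7.5 m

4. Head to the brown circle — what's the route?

turn right 131°, forward 12.5 m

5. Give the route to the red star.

turn right 142°, forward 9.0 m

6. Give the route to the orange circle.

turn right 164°, forward 11.8 m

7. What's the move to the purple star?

turn right 126°, forward 9.7 m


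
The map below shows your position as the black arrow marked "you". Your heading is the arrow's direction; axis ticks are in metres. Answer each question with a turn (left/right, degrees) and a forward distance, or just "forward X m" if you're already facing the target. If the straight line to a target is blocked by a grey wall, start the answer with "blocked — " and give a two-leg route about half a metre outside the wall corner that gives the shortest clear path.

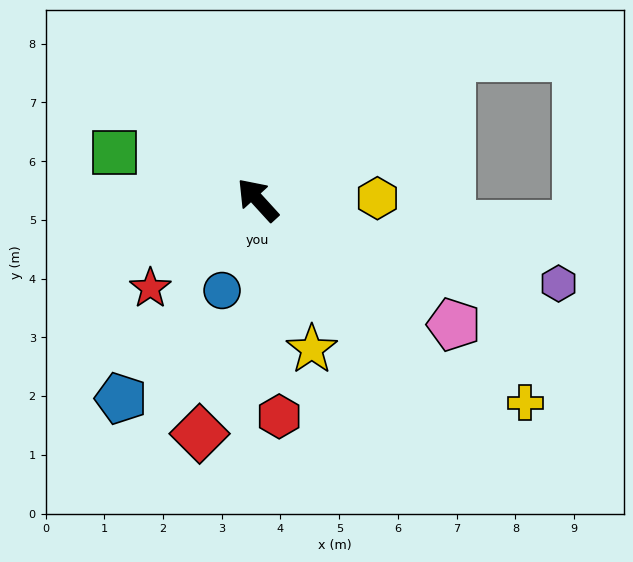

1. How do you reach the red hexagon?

turn left 143°, forward 3.7 m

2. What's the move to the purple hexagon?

turn right 148°, forward 5.3 m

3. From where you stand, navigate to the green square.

turn left 29°, forward 2.6 m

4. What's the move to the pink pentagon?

turn right 165°, forward 4.0 m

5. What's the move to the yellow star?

turn left 158°, forward 2.7 m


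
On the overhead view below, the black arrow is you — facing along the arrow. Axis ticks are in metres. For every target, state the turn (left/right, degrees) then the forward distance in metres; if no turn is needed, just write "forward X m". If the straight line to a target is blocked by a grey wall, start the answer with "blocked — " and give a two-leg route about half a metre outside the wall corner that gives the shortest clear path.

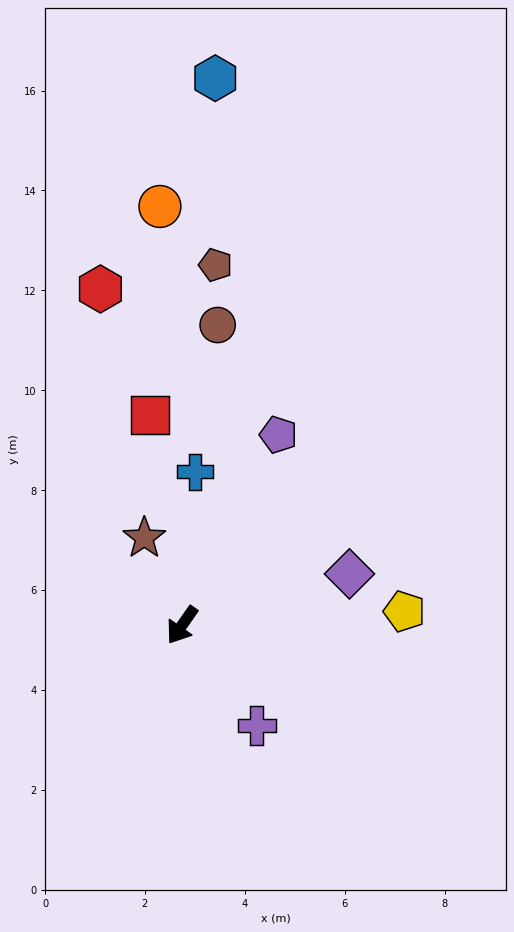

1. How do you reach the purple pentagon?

turn right 172°, forward 4.3 m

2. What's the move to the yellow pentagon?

turn left 128°, forward 4.5 m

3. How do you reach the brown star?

turn right 122°, forward 1.9 m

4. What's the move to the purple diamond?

turn left 142°, forward 3.5 m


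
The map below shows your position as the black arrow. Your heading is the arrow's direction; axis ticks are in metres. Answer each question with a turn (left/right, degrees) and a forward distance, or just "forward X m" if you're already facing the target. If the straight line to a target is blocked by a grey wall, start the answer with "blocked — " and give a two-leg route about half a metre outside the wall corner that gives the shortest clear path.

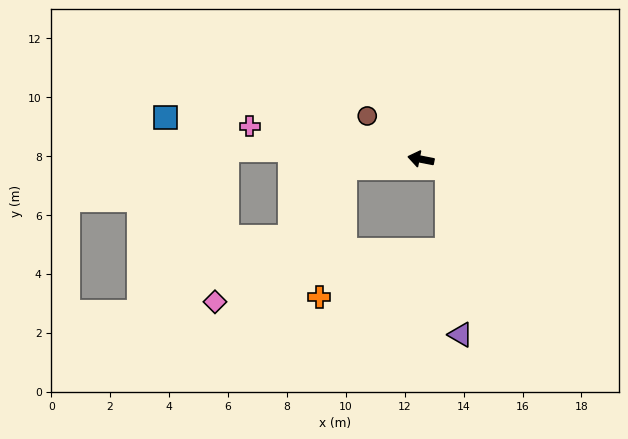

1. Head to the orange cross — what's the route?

blocked — turn left 18°, forward 2.6 m, then turn left 72°, forward 4.5 m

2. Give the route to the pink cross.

forward 5.9 m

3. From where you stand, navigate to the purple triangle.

blocked — turn left 173°, forward 1.0 m, then turn right 68°, forward 5.7 m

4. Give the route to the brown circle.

turn right 28°, forward 2.3 m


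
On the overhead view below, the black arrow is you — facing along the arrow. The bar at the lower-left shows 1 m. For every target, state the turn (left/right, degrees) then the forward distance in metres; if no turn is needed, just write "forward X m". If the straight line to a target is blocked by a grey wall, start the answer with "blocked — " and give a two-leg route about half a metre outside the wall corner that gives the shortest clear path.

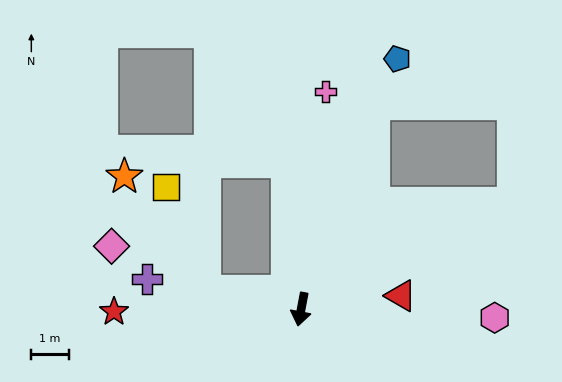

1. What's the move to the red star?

turn right 79°, forward 5.0 m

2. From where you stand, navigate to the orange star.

blocked — turn right 90°, forward 2.6 m, then turn right 44°, forward 3.7 m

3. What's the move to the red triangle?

turn left 108°, forward 2.7 m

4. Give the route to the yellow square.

blocked — turn right 90°, forward 2.6 m, then turn right 58°, forward 3.0 m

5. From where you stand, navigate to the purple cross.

turn right 90°, forward 4.2 m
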